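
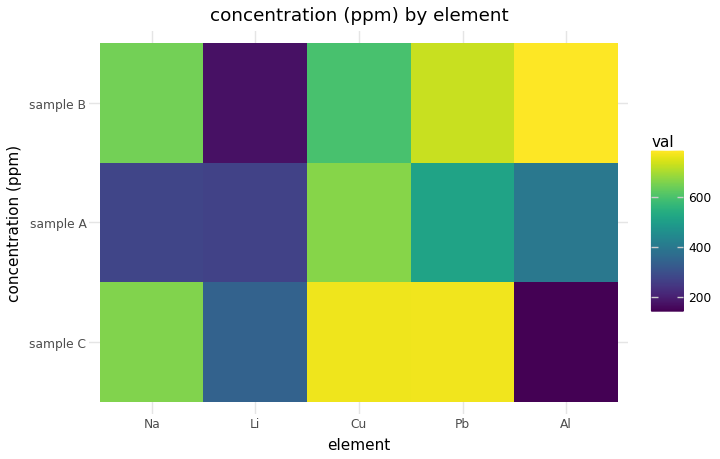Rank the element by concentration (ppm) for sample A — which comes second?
Top 3 for sample A: Cu ≈ 700, Pb ≈ 500, Al ≈ 400.

Pb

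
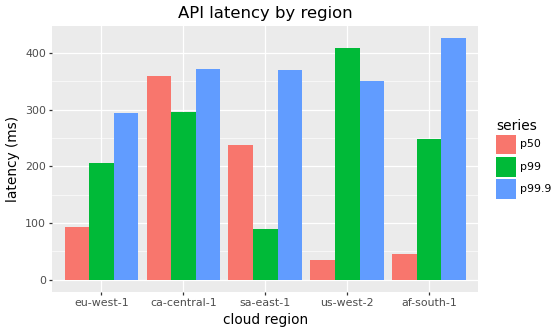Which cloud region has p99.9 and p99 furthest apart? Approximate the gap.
sa-east-1: p99.9 ≈ 350, p99 ≈ 100 → gap ≈ 250. Next-largest (af-south-1) is only ≈ 200.

sa-east-1, ≈ 250 ms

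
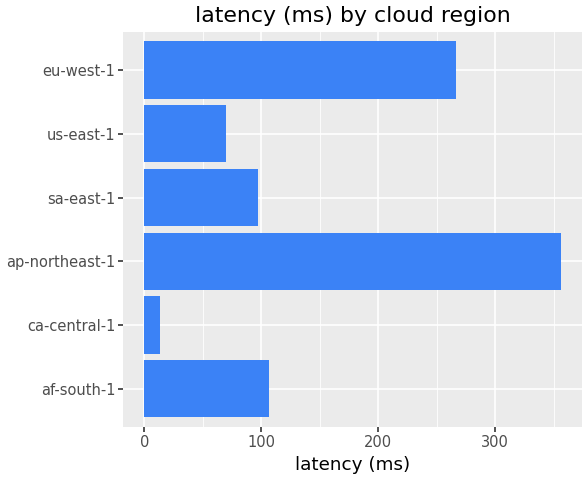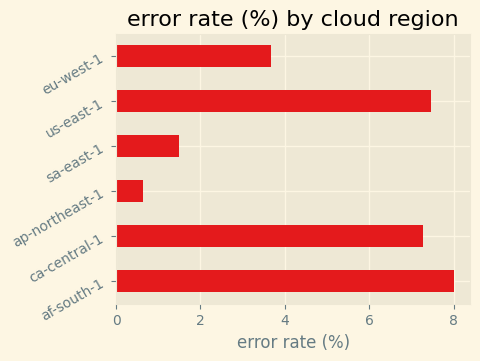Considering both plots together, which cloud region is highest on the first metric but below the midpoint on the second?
ap-northeast-1

Chart 2 median error rate (%) ≈ 5; below-median cloud regions: ap-northeast-1, sa-east-1, eu-west-1. Among those, ap-northeast-1 has the highest latency (ms) (≈ 350).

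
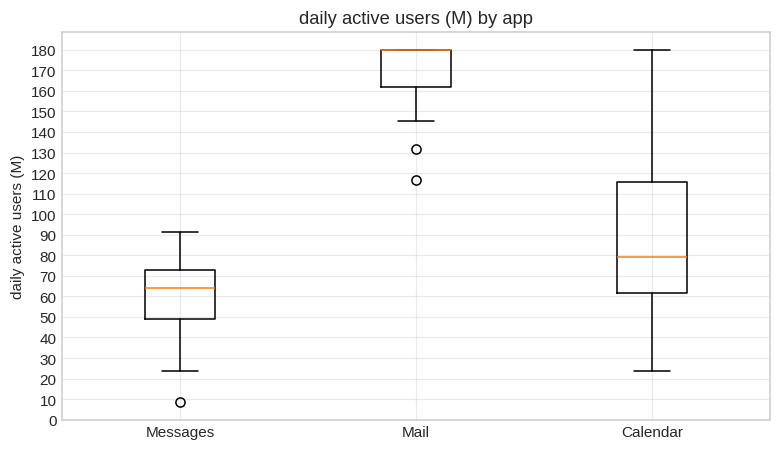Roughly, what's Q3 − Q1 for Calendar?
Q3 ≈ 120, Q1 ≈ 60; IQR ≈ 60.

≈ 60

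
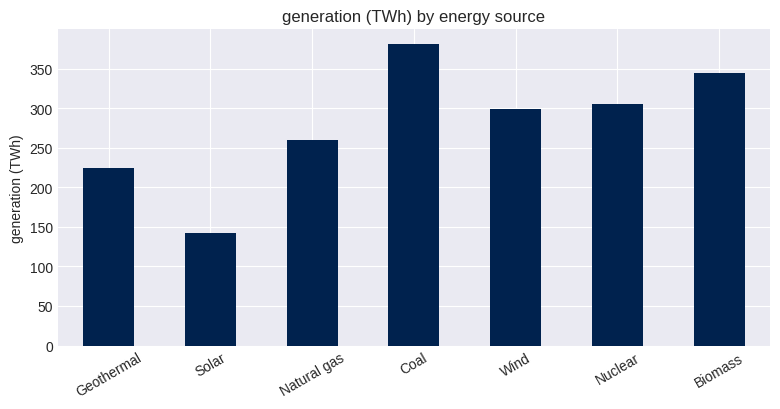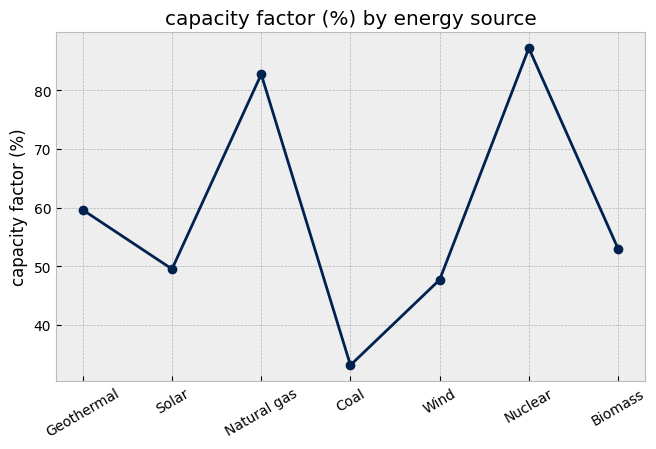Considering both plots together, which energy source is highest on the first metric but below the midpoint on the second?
Coal

Chart 2 median capacity factor (%) ≈ 50; below-median energy sources: Solar, Coal, Wind. Among those, Coal has the highest generation (TWh) (≈ 400).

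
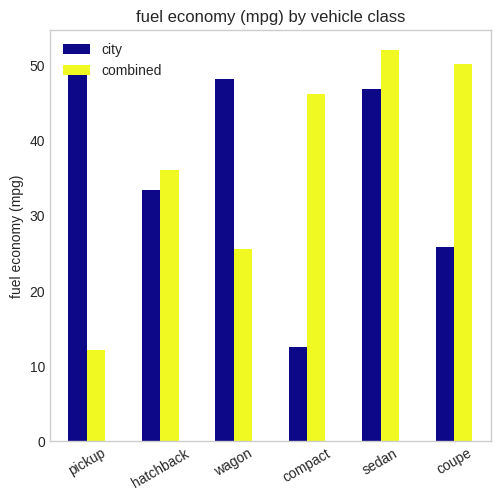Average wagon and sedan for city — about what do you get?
≈ 48

(50 + 45) / 2 ≈ 48.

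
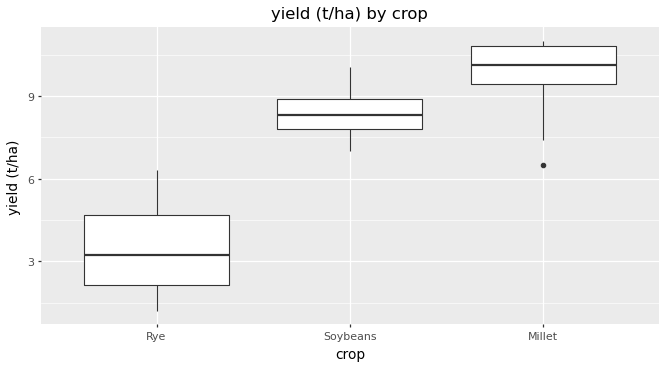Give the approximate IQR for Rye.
≈ 3

Q3 ≈ 5, Q1 ≈ 2; IQR ≈ 3.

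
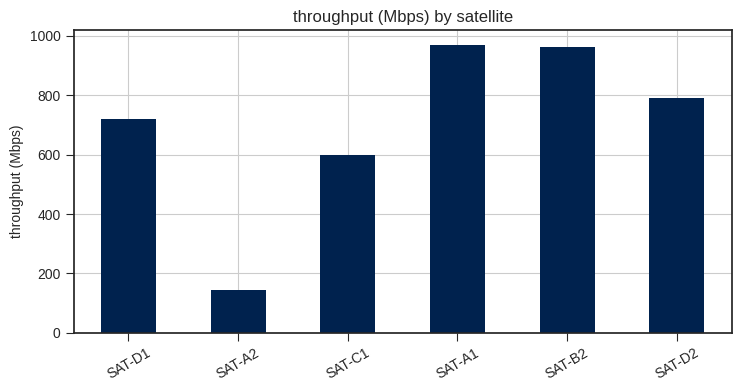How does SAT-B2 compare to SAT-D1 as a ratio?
≈ 1.43×

SAT-B2 ≈ 1000, SAT-D1 ≈ 700; 1000/700 ≈ 1.43.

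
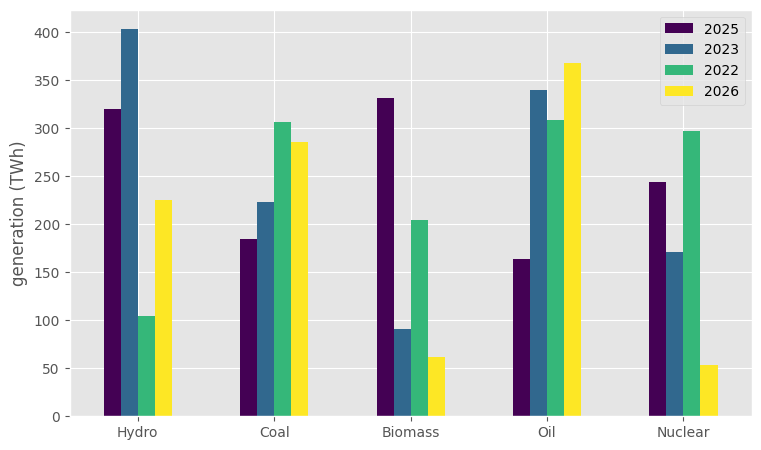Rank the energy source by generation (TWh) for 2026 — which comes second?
Coal

Top 3 for 2026: Oil ≈ 350, Coal ≈ 300, Hydro ≈ 250.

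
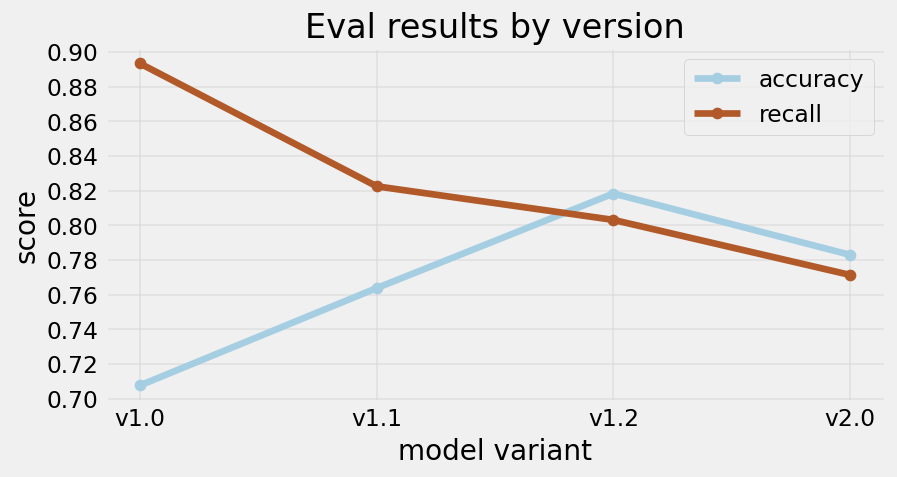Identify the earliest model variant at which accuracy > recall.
v1.2

v1.1: accuracy ≈ 0.76 vs recall ≈ 0.82 (not yet); v1.2: accuracy ≈ 0.82 vs recall ≈ 0.80 (first crossover).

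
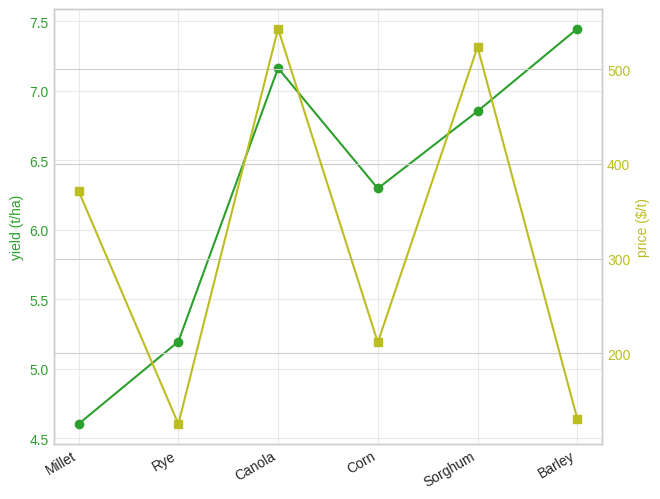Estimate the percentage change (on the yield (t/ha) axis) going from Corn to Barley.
≈ +15.4%

Corn ≈ 6.5, Barley ≈ 7.5; (7.5 − 6.5) / 6.5 ≈ +15.4%.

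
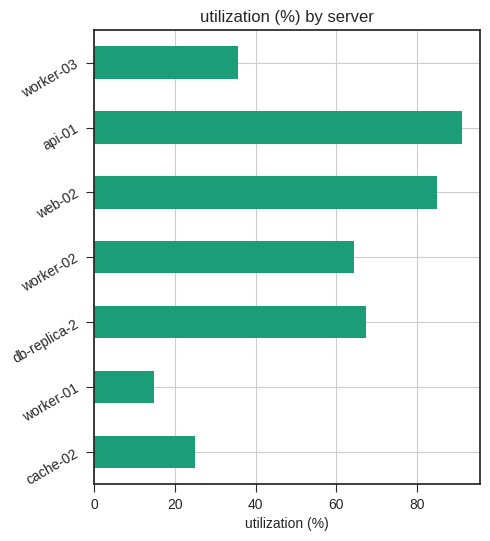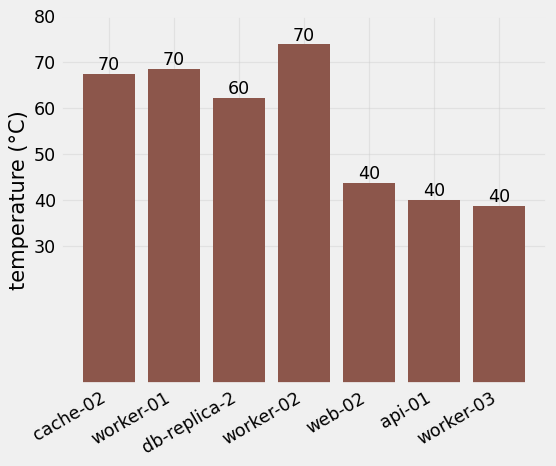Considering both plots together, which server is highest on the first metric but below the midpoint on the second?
Chart 2 median temperature (°C) ≈ 60; below-median servers: web-02, api-01, worker-03. Among those, api-01 has the highest utilization (%) (≈ 90).

api-01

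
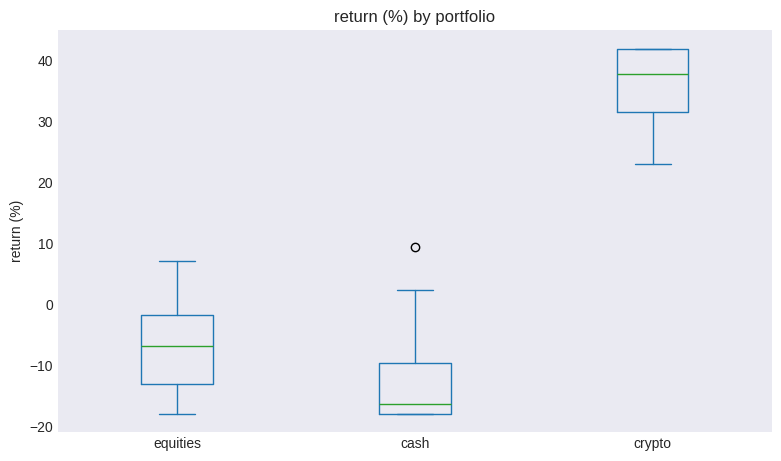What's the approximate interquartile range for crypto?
Q3 ≈ 40, Q1 ≈ 30; IQR ≈ 10.

≈ 10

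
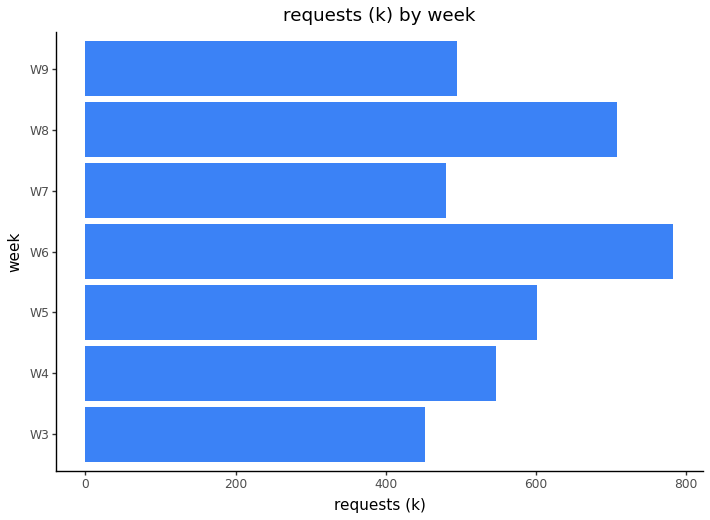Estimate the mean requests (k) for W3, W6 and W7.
≈ 600

(500 + 800 + 500) / 3 ≈ 600.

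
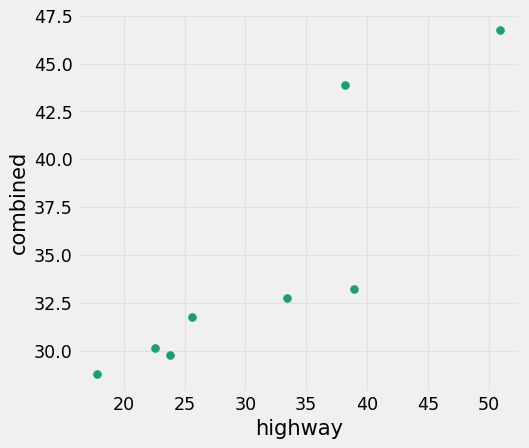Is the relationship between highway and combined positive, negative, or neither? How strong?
positive, strong

Points are positively correlated; strong (|r| ≈ 0.9).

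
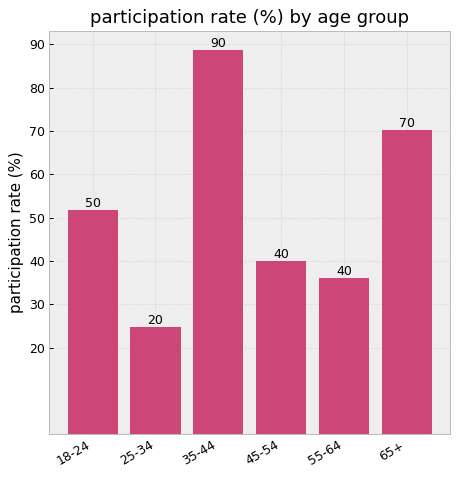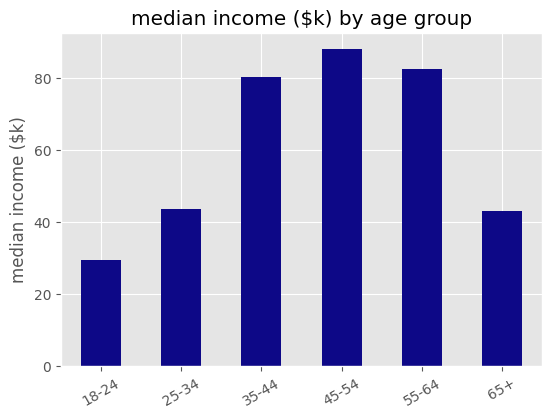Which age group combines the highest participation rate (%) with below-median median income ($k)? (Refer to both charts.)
65+

Chart 2 median median income ($k) ≈ 60; below-median age groups: 18-24, 25-34, 65+. Among those, 65+ has the highest participation rate (%) (≈ 70).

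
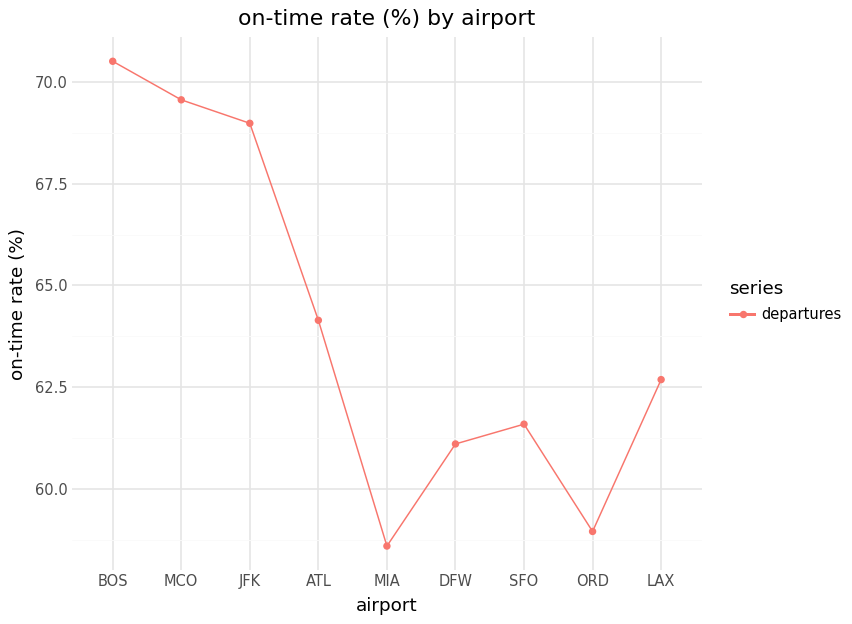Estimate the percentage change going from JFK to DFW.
≈ -11.6%

JFK ≈ 69, DFW ≈ 61; (61 − 69) / 69 ≈ -11.6%.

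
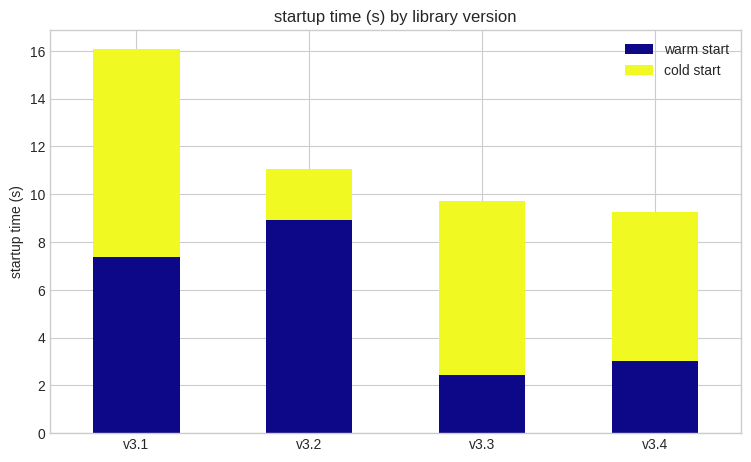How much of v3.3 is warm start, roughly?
warm start top ≈ 2, bottom ≈ 0; segment ≈ 2.

≈ 2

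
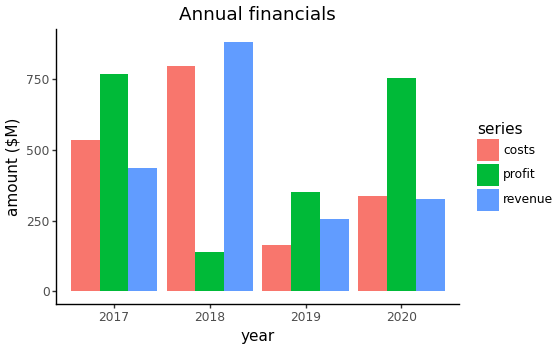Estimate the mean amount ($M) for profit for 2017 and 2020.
≈ 800

(800 + 800) / 2 ≈ 800.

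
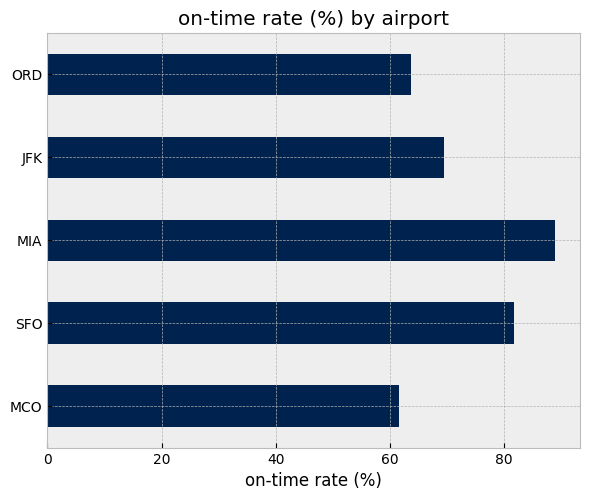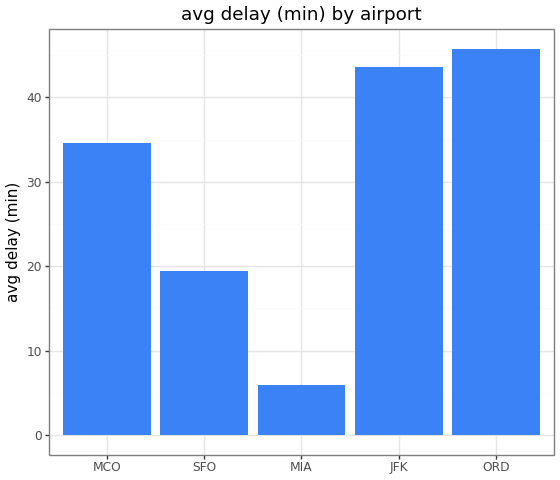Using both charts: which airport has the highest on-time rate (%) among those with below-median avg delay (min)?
Chart 2 median avg delay (min) ≈ 35; below-median airports: SFO, MIA. Among those, MIA has the highest on-time rate (%) (≈ 90).

MIA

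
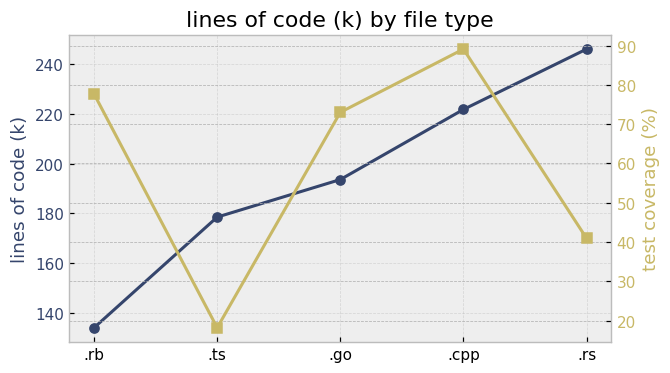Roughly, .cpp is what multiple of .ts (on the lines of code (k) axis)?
≈ 1.22×

.cpp ≈ 220, .ts ≈ 180; 220/180 ≈ 1.22.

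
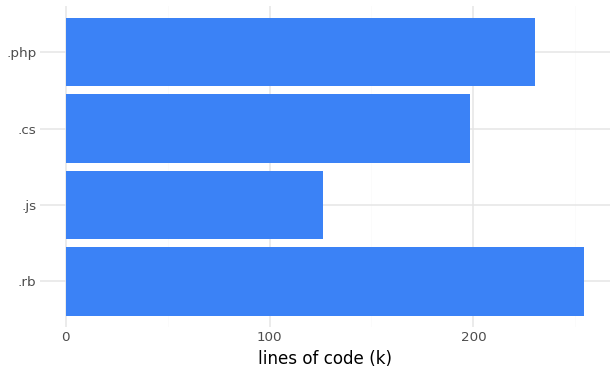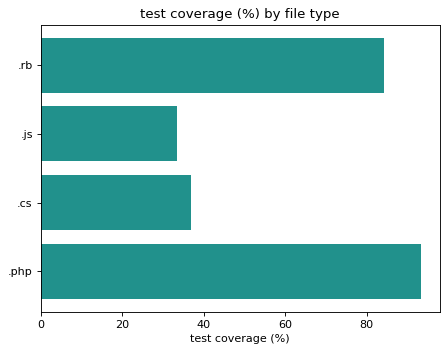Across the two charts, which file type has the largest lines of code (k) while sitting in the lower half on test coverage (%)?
.cs

Chart 2 median test coverage (%) ≈ 60; below-median file types: .js, .cs. Among those, .cs has the highest lines of code (k) (≈ 200).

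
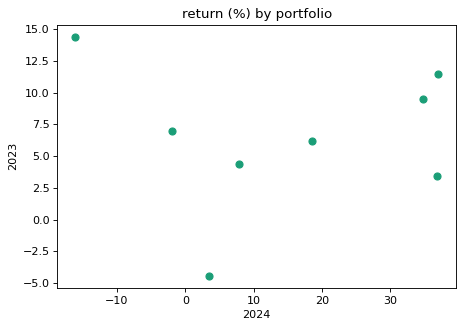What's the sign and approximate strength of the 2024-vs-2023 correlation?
Points are roughly uncorrelated; weak (|r| ≈ 0.0).

no clear correlation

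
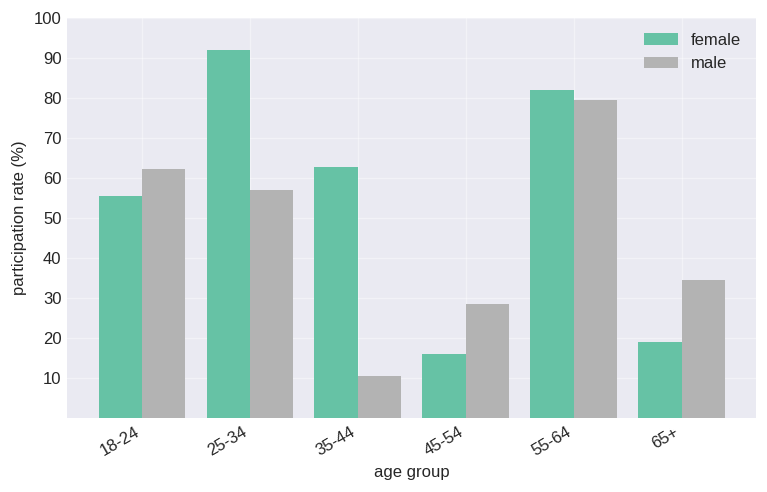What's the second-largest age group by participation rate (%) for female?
55-64

Top 3 for female: 25-34 ≈ 90, 55-64 ≈ 80, 35-44 ≈ 60.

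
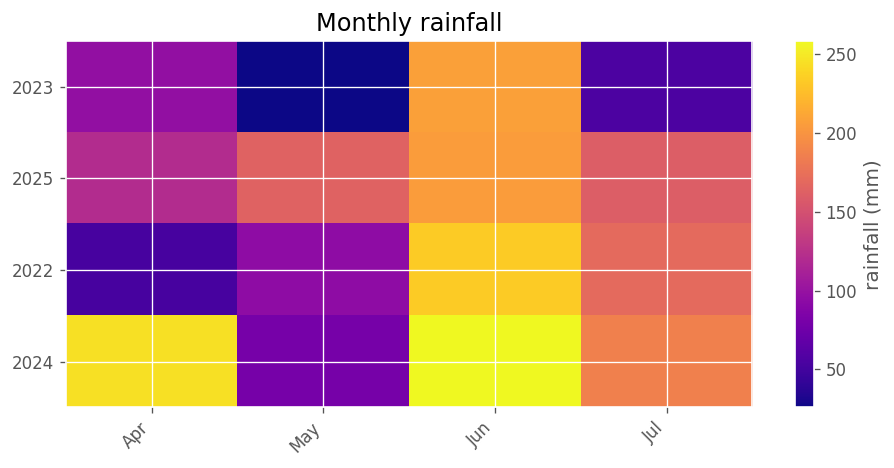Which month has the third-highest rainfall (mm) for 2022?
Top 4 for 2022: Jun ≈ 240, Jul ≈ 180, May ≈ 100, Apr ≈ 60.

May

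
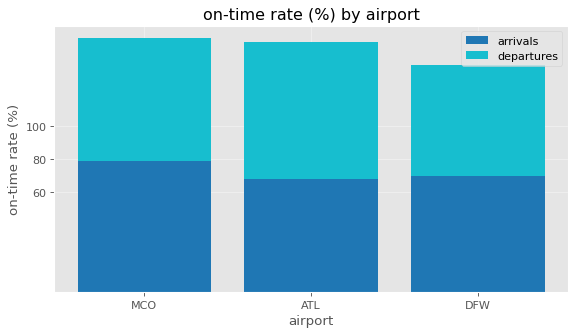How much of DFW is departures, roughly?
≈ 80

departures top ≈ 140, bottom ≈ 60; segment ≈ 80.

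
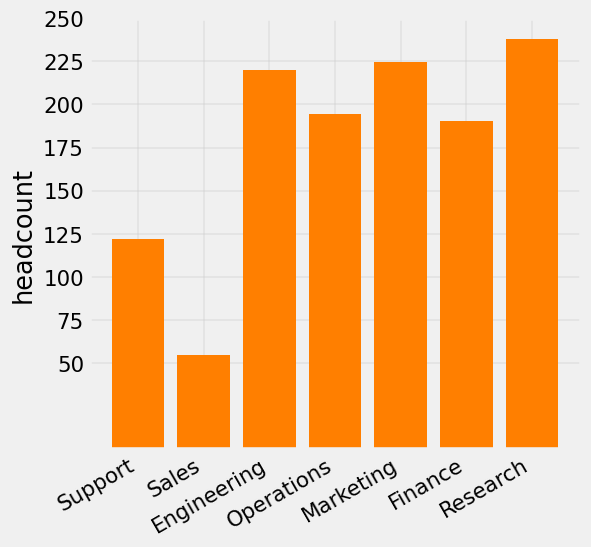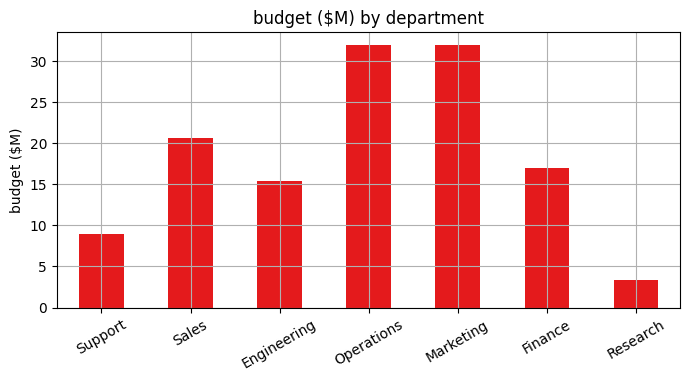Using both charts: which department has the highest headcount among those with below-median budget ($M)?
Research

Chart 2 median budget ($M) ≈ 15; below-median departments: Support, Engineering, Research. Among those, Research has the highest headcount (≈ 250).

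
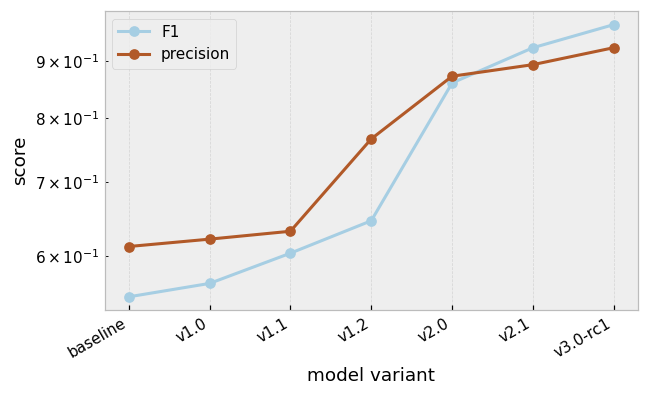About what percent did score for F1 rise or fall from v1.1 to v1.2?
≈ +8.3%

v1.1 ≈ 0.60, v1.2 ≈ 0.65; (0.65 − 0.60) / 0.60 ≈ +8.3%.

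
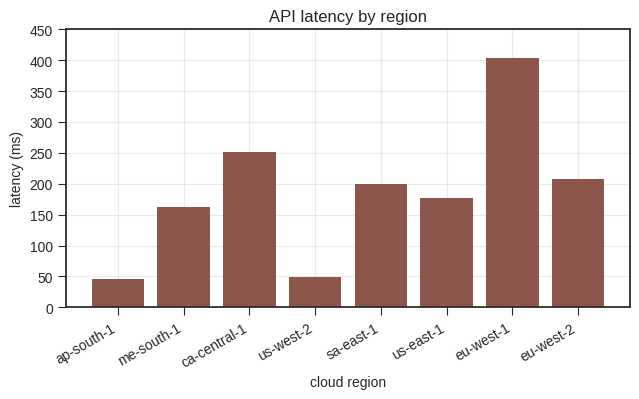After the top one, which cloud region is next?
Top 3: eu-west-1 ≈ 400, ca-central-1 ≈ 250, eu-west-2 ≈ 200.

ca-central-1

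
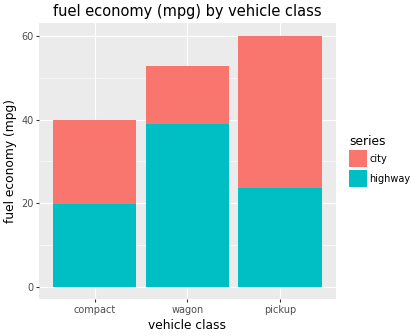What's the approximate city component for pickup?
city top ≈ 60, bottom ≈ 20; segment ≈ 40.

≈ 40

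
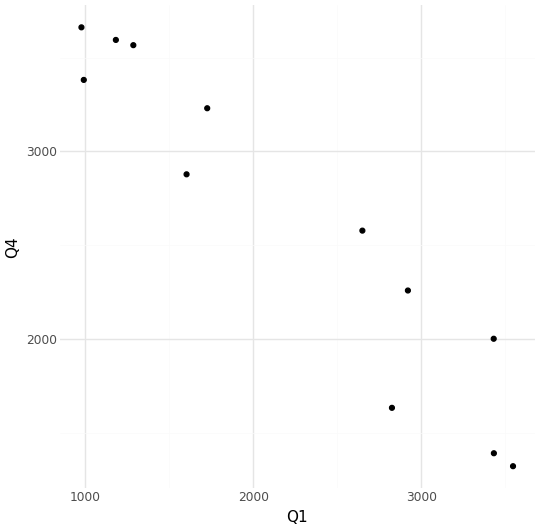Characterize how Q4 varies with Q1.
Points are negatively correlated; strong (|r| ≈ 1.0).

negative, strong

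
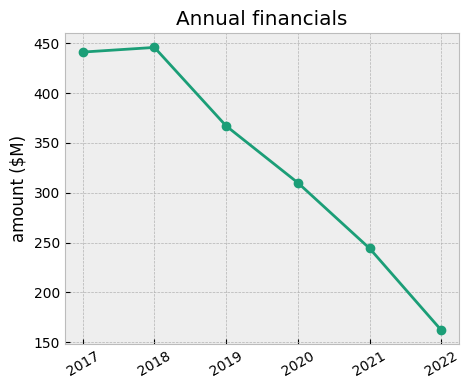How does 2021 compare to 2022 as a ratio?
≈ 1.67×

2021 ≈ 250, 2022 ≈ 150; 250/150 ≈ 1.67.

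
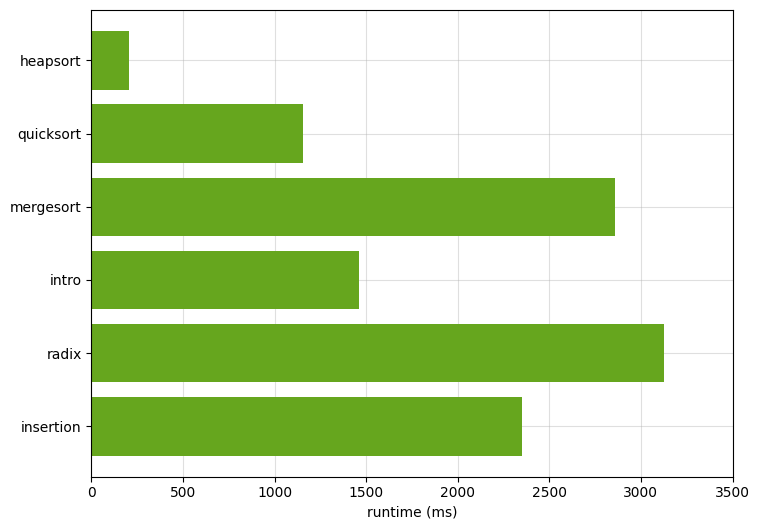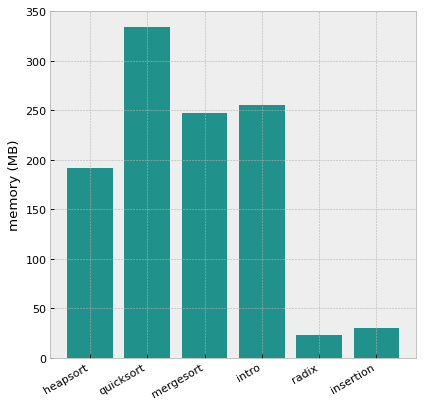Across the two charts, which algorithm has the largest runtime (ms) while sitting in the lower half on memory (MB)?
radix

Chart 2 median memory (MB) ≈ 200; below-median algorithms: heapsort, radix, insertion. Among those, radix has the highest runtime (ms) (≈ 3000).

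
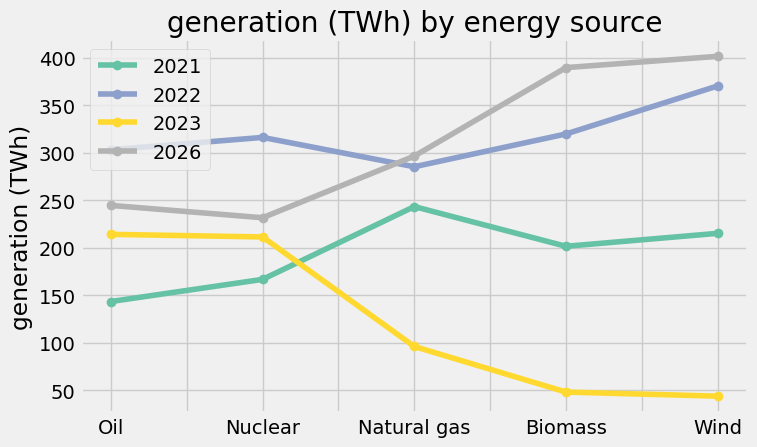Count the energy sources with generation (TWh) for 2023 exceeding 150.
Above 150: Oil, Nuclear.

2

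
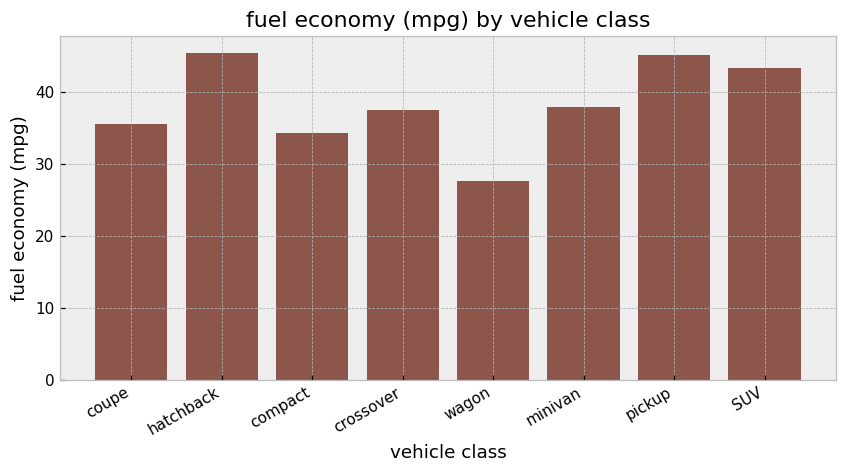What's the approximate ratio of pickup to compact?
pickup ≈ 45, compact ≈ 35; 45/35 ≈ 1.29.

≈ 1.29×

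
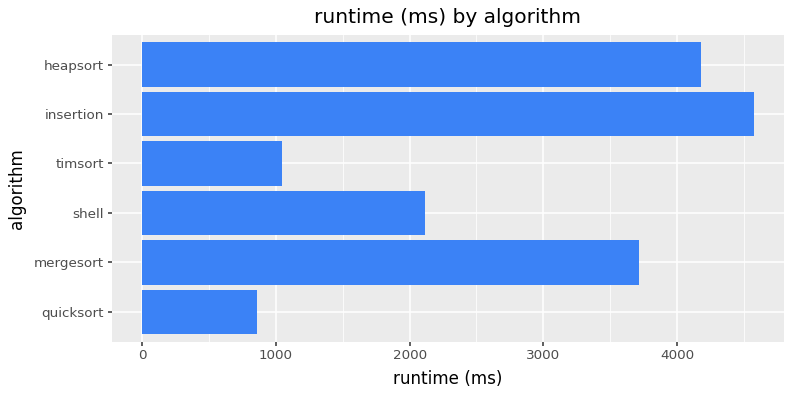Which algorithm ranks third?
mergesort

Top 4: insertion ≈ 4500, heapsort ≈ 4000, mergesort ≈ 3500, shell ≈ 2000.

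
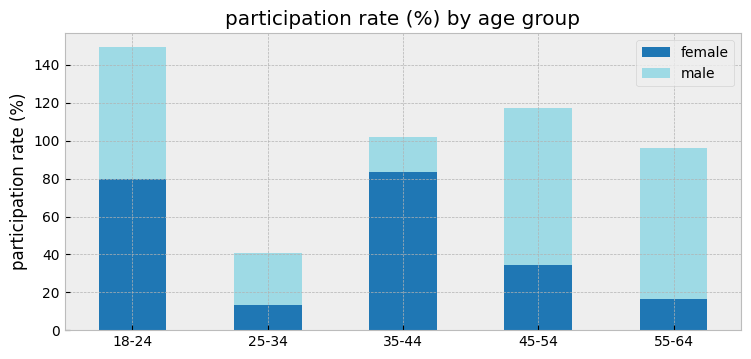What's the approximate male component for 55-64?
male top ≈ 100, bottom ≈ 20; segment ≈ 80.

≈ 80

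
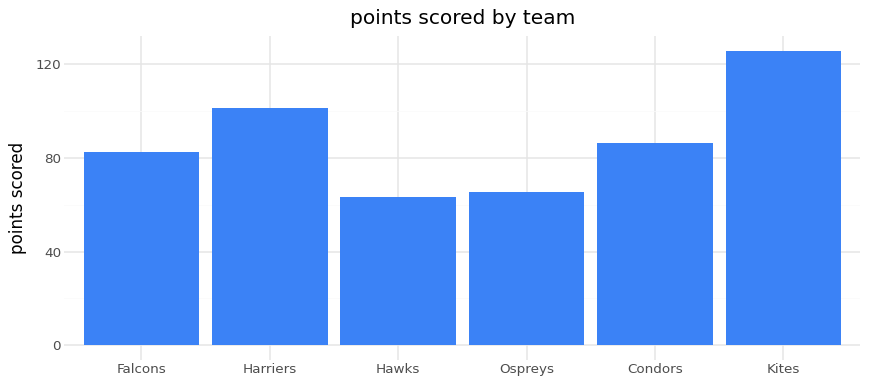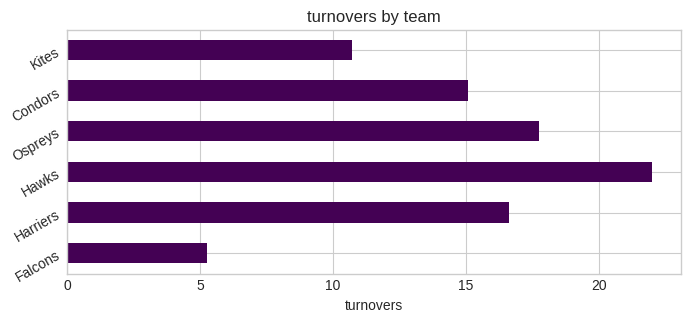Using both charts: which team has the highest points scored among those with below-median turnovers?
Kites

Chart 2 median turnovers ≈ 15; below-median teams: Falcons, Condors, Kites. Among those, Kites has the highest points scored (≈ 120).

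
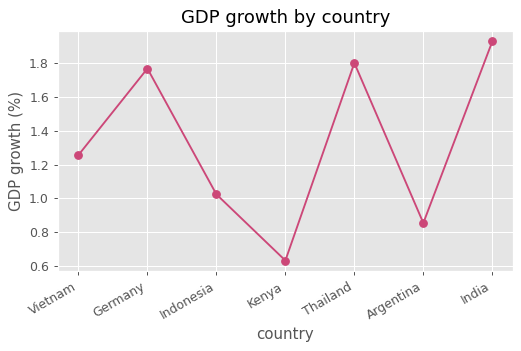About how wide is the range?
≈ 1.4

Max India ≈ 2.0, min Kenya ≈ 0.6; range ≈ 1.4.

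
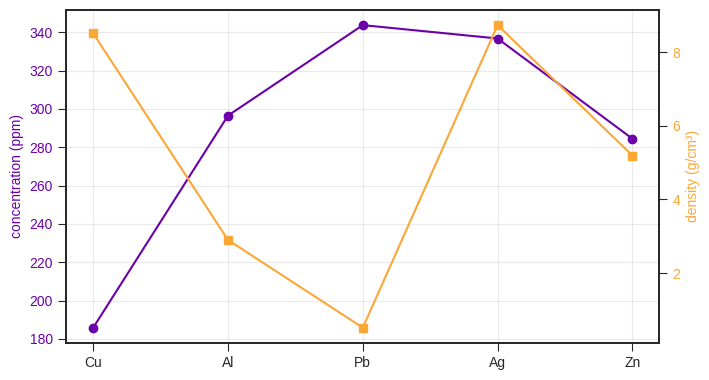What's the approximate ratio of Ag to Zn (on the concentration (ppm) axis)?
≈ 1.21×

Ag ≈ 340, Zn ≈ 280; 340/280 ≈ 1.21.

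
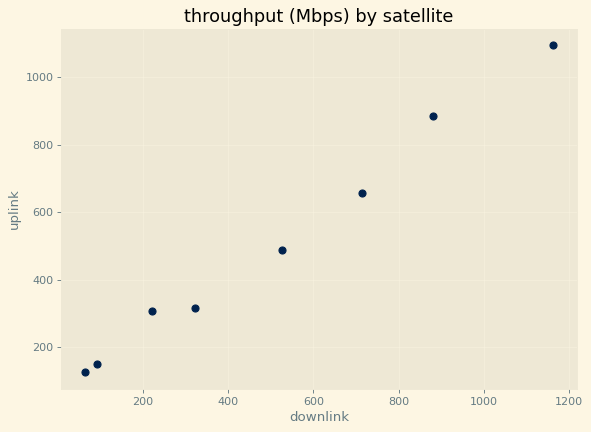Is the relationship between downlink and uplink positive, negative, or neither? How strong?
Points are positively correlated; strong (|r| ≈ 1.0).

positive, strong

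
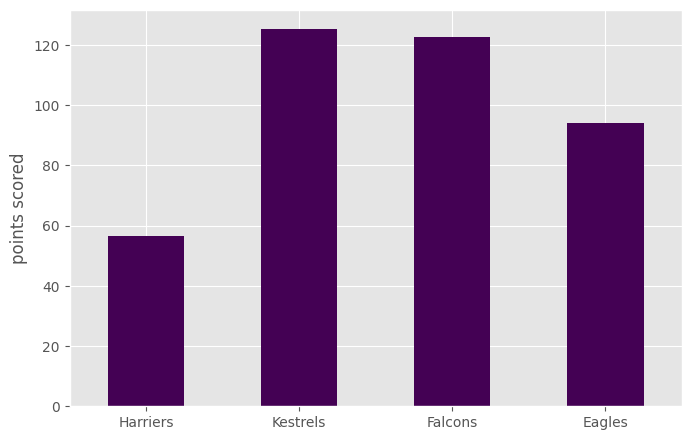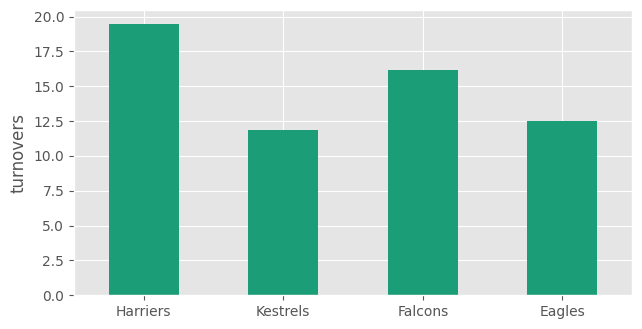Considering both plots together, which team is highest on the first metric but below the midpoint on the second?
Kestrels

Chart 2 median turnovers ≈ 14; below-median teams: Kestrels, Eagles. Among those, Kestrels has the highest points scored (≈ 120).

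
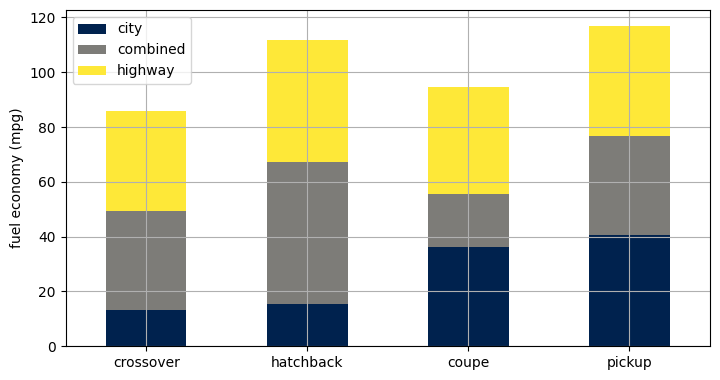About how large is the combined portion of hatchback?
≈ 50

combined top ≈ 70, bottom ≈ 20; segment ≈ 50.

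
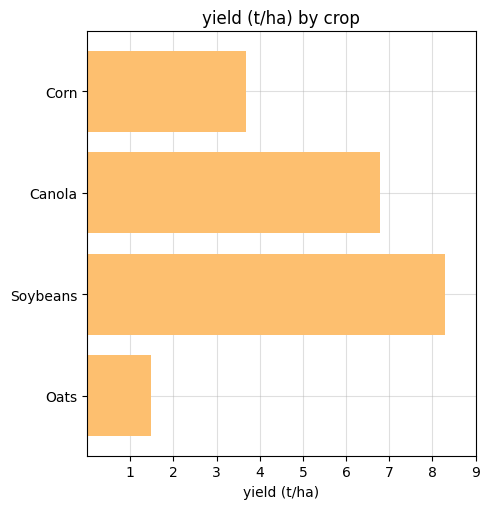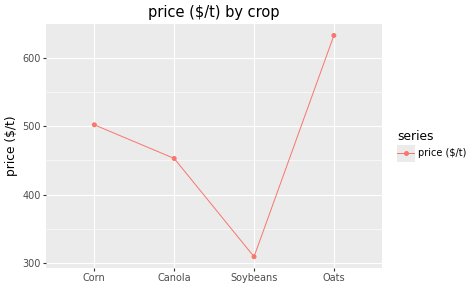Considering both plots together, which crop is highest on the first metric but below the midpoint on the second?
Chart 2 median price ($/t) ≈ 500; below-median crops: Canola, Soybeans. Among those, Soybeans has the highest yield (t/ha) (≈ 8).

Soybeans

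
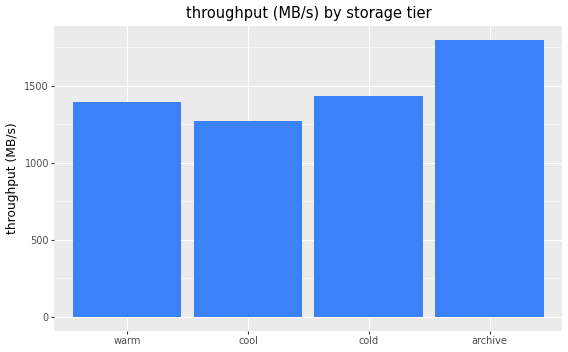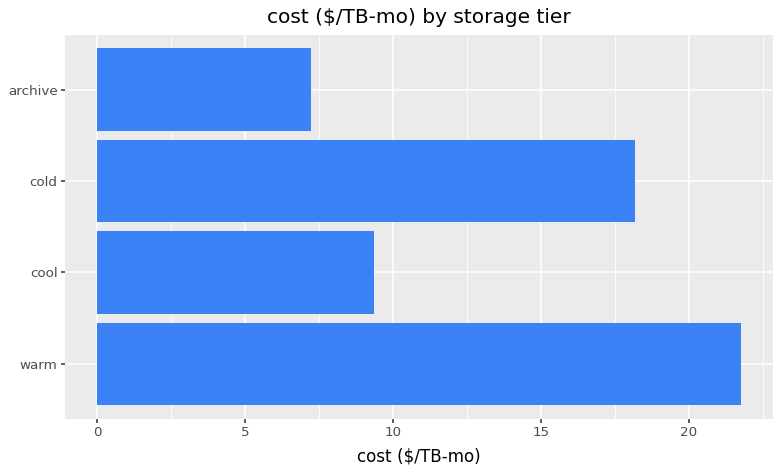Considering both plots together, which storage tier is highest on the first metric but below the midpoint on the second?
Chart 2 median cost ($/TB-mo) ≈ 14; below-median storage tiers: cool, archive. Among those, archive has the highest throughput (MB/s) (≈ 1800).

archive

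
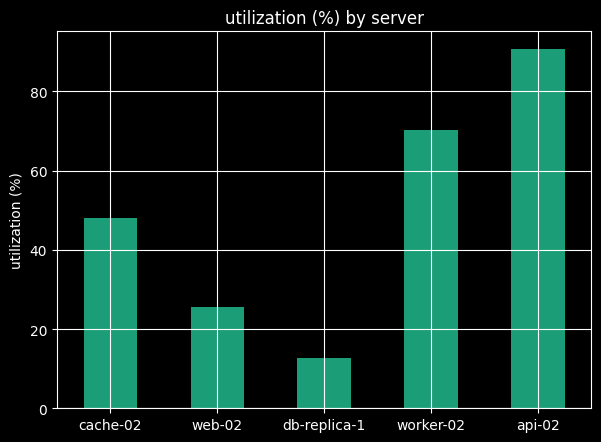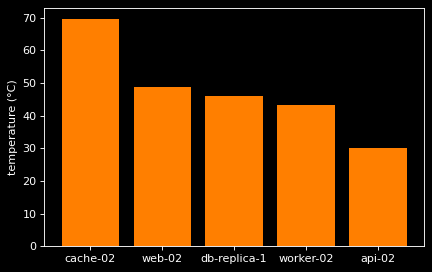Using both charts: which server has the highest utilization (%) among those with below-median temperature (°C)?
api-02

Chart 2 median temperature (°C) ≈ 50; below-median servers: worker-02, api-02. Among those, api-02 has the highest utilization (%) (≈ 90).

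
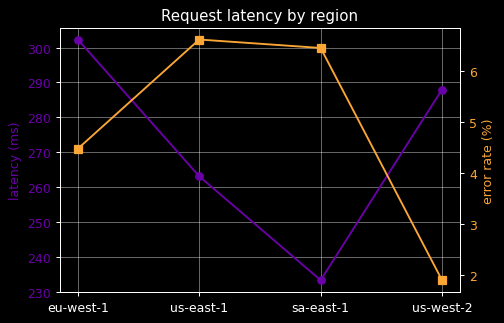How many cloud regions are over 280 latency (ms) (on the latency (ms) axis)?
2

Above 280: eu-west-1, us-west-2.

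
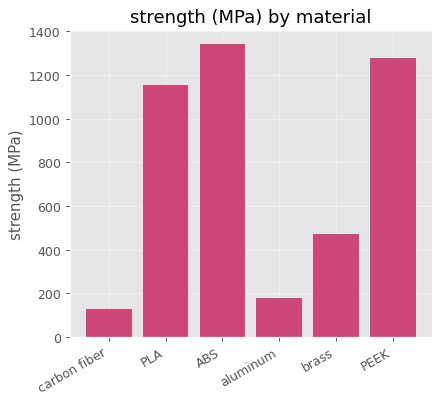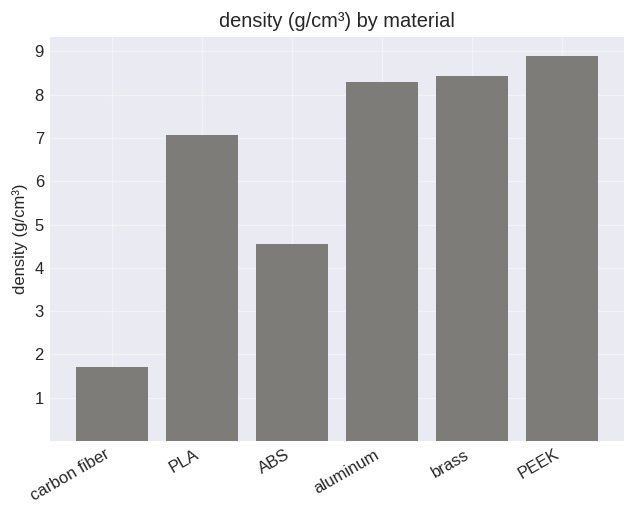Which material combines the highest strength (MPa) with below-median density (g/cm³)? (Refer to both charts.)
Chart 2 median density (g/cm³) ≈ 8; below-median materials: carbon fiber, PLA, ABS. Among those, ABS has the highest strength (MPa) (≈ 1400).

ABS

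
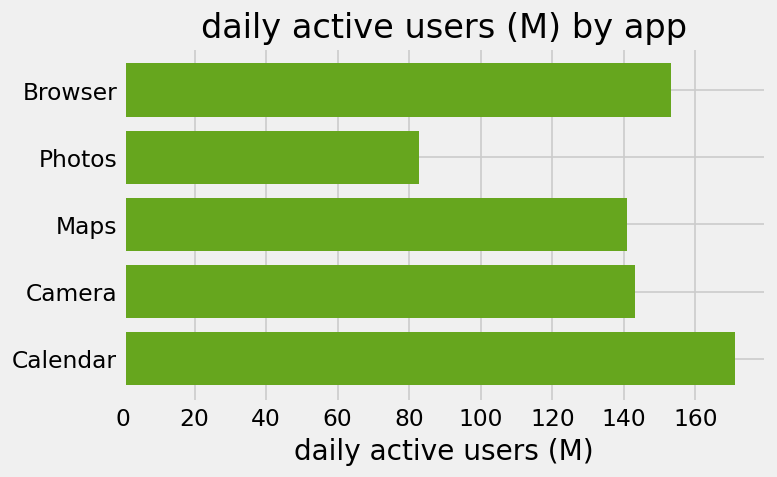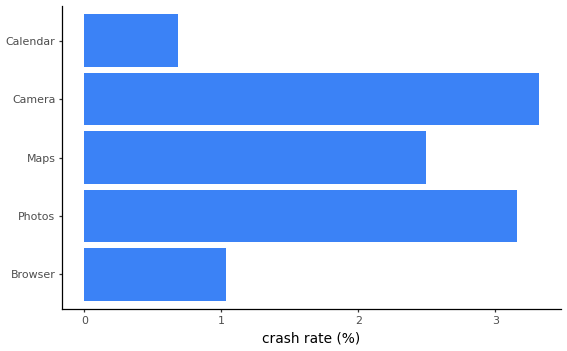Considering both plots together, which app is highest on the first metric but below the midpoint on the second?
Chart 2 median crash rate (%) ≈ 2.5; below-median apps: Browser, Calendar. Among those, Calendar has the highest daily active users (M) (≈ 180).

Calendar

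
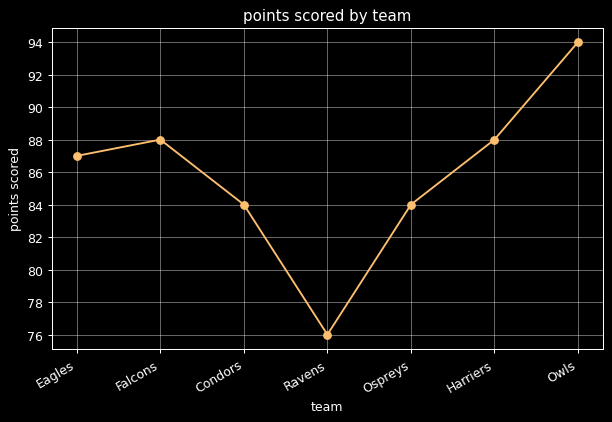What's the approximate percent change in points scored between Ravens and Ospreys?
≈ +10.5%

Ravens ≈ 76, Ospreys ≈ 84; (84 − 76) / 76 ≈ +10.5%.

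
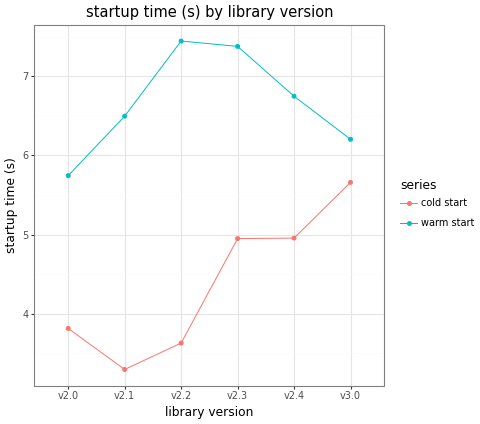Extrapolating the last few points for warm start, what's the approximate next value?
≈ 5.25

Last three: 7.5, 6.5, 6.0 → slope ≈ -0.75/step → next ≈ 5.25.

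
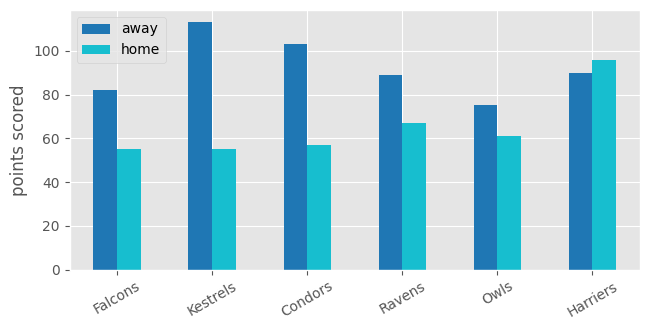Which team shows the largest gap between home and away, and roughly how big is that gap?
Kestrels, ≈ 50

Kestrels: home ≈ 60, away ≈ 110 → gap ≈ 50. Next-largest (Condors) is only ≈ 40.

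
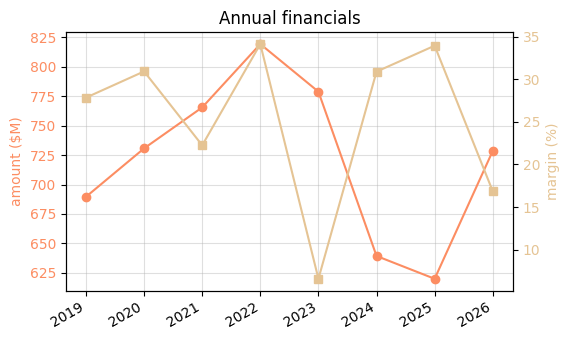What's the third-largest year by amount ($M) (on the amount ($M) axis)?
2021

Top 4 (on the amount ($M) axis): 2022 ≈ 820, 2023 ≈ 780, 2021 ≈ 760, 2020 ≈ 740.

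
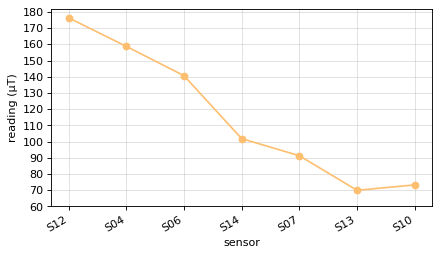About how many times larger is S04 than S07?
S04 ≈ 160, S07 ≈ 90; 160/90 ≈ 1.78.

≈ 1.78×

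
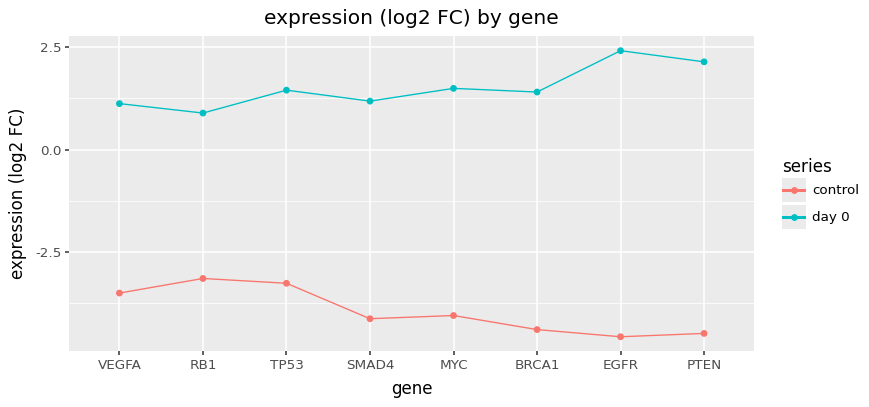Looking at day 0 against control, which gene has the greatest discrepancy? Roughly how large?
EGFR: day 0 ≈ 2, control ≈ -5 → gap ≈ 7. Next-largest (PTEN) is only ≈ 6.

EGFR, ≈ 7 log2 FC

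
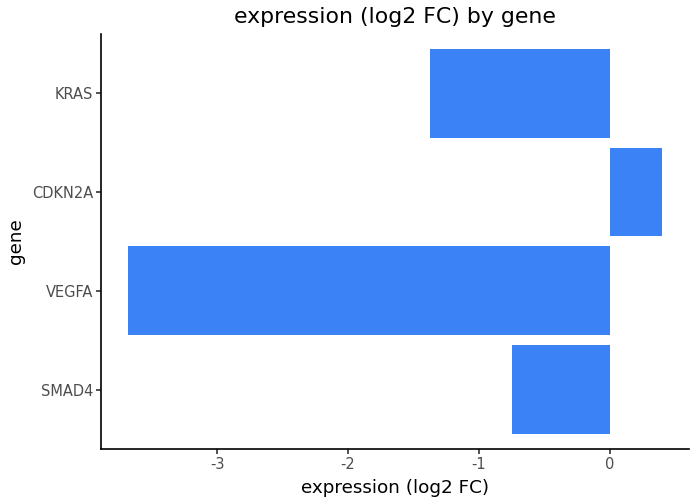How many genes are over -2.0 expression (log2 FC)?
Above -2.0: SMAD4, CDKN2A, KRAS.

3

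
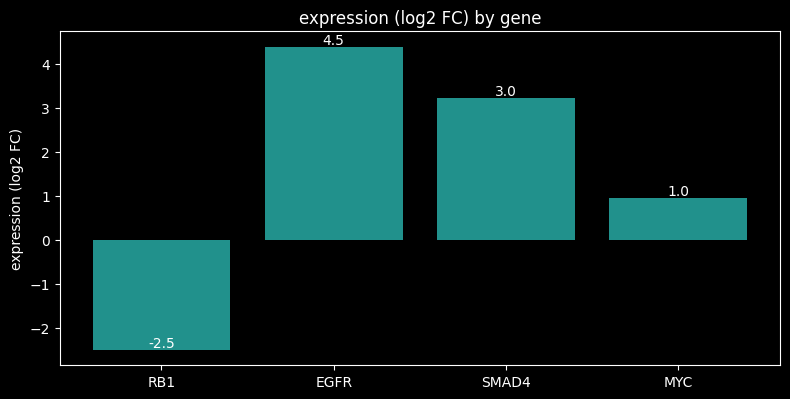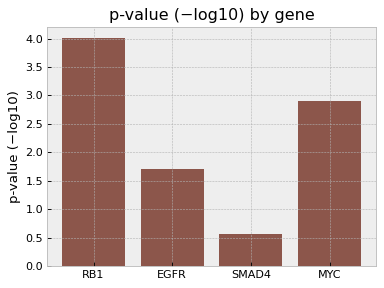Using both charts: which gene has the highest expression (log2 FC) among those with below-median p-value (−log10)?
Chart 2 median p-value (−log10) ≈ 2.5; below-median genes: EGFR, SMAD4. Among those, EGFR has the highest expression (log2 FC) (≈ 4.5).

EGFR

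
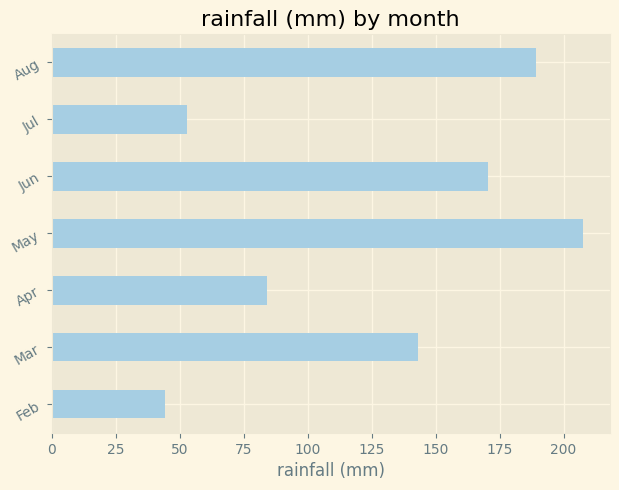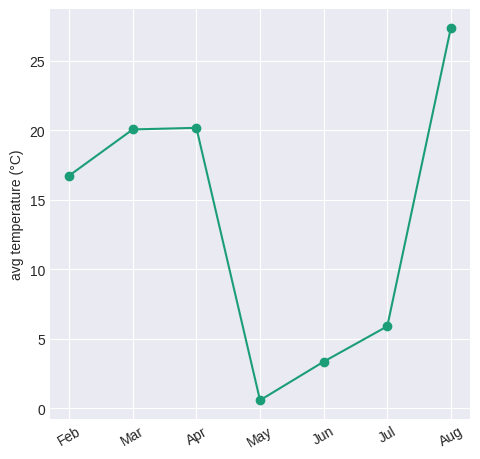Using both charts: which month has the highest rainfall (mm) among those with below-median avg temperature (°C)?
May

Chart 2 median avg temperature (°C) ≈ 15; below-median months: May, Jun, Jul. Among those, May has the highest rainfall (mm) (≈ 200).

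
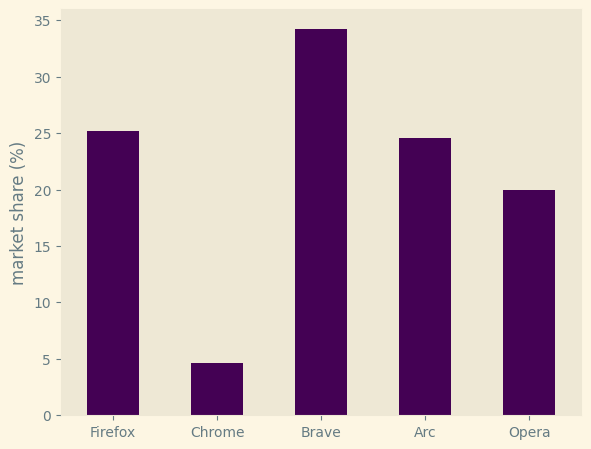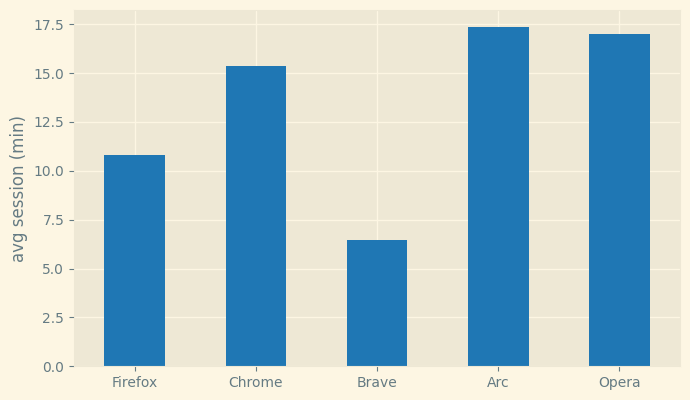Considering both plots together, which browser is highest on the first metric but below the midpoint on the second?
Brave

Chart 2 median avg session (min) ≈ 16; below-median browsers: Firefox, Brave. Among those, Brave has the highest market share (%) (≈ 35).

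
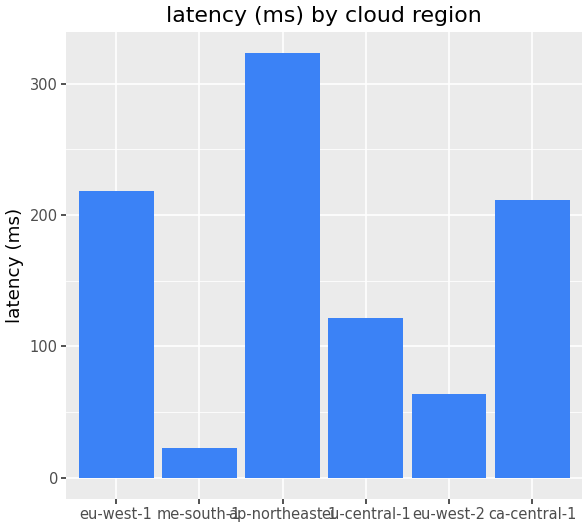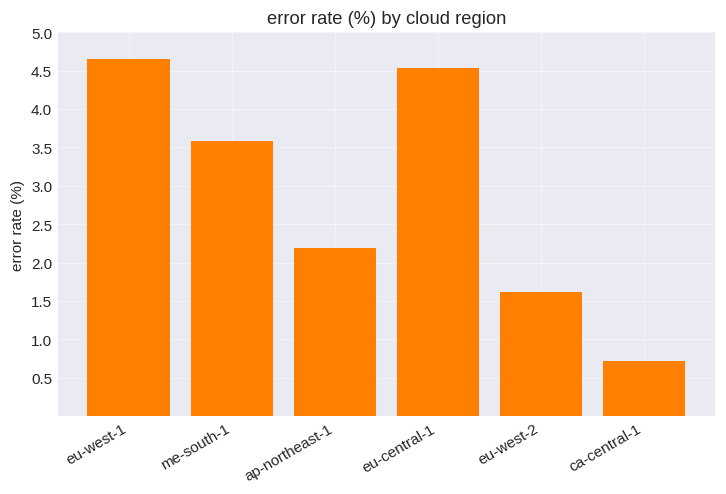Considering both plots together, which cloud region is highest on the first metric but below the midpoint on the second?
ap-northeast-1

Chart 2 median error rate (%) ≈ 3; below-median cloud regions: ap-northeast-1, eu-west-2, ca-central-1. Among those, ap-northeast-1 has the highest latency (ms) (≈ 300).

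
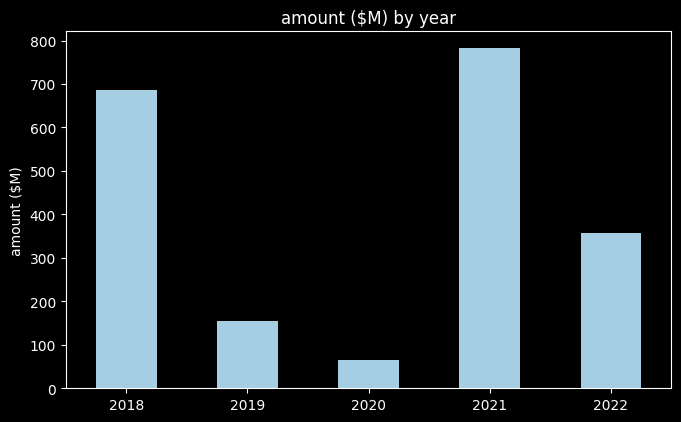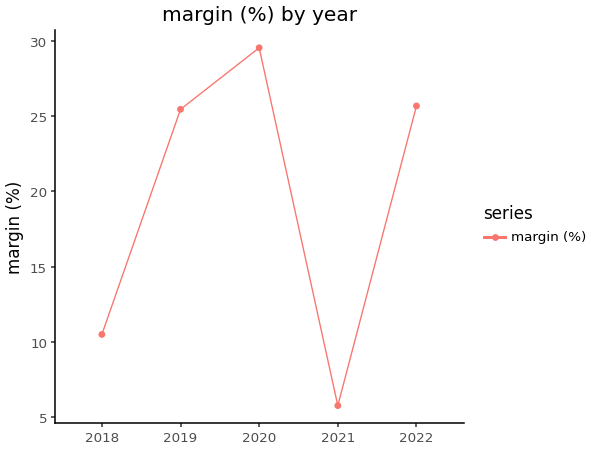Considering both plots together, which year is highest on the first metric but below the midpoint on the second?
2021

Chart 2 median margin (%) ≈ 25; below-median years: 2018, 2021. Among those, 2021 has the highest amount ($M) (≈ 800).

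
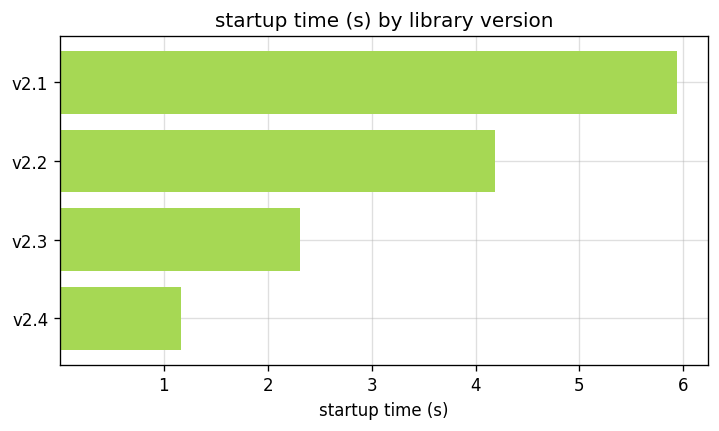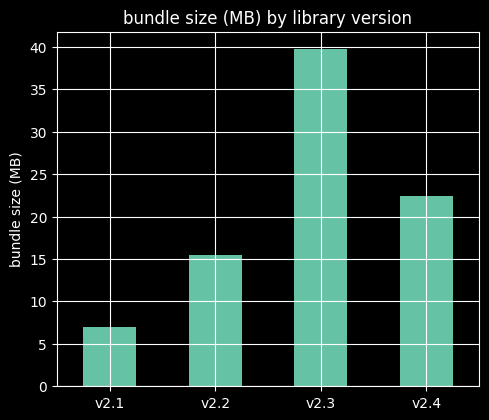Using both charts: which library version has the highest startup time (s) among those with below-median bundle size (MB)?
v2.1

Chart 2 median bundle size (MB) ≈ 20; below-median library versions: v2.1, v2.2. Among those, v2.1 has the highest startup time (s) (≈ 6).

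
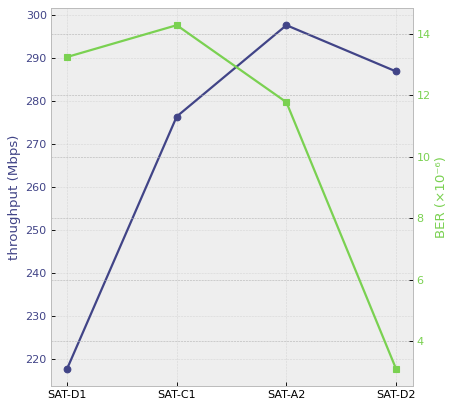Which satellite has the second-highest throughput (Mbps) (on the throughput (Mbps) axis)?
SAT-D2

Top 3 (on the throughput (Mbps) axis): SAT-A2 ≈ 300, SAT-D2 ≈ 290, SAT-C1 ≈ 280.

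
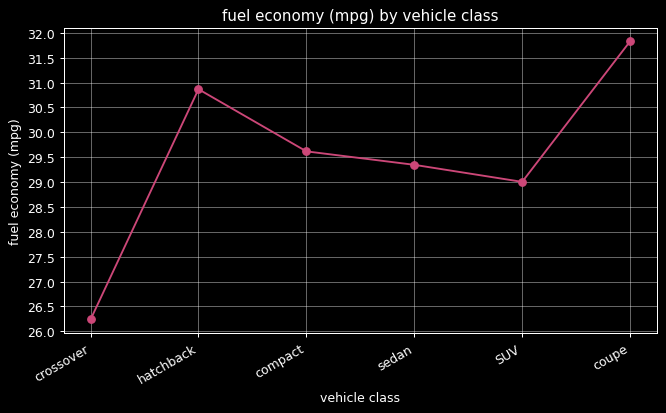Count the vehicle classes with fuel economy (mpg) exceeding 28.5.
5

Above 28.5: hatchback, compact, sedan, SUV, coupe.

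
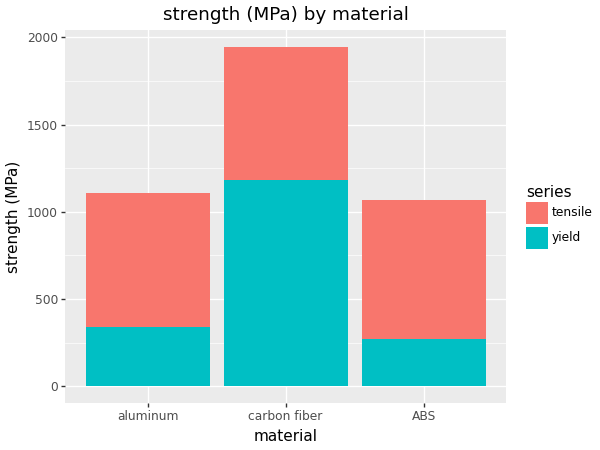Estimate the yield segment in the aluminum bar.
≈ 400

yield top ≈ 400, bottom ≈ 0; segment ≈ 400.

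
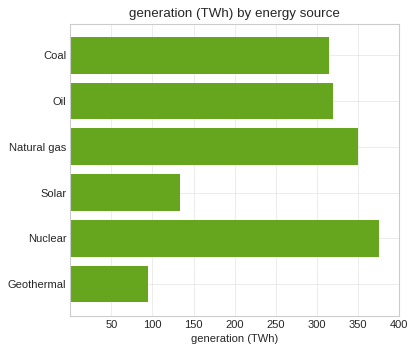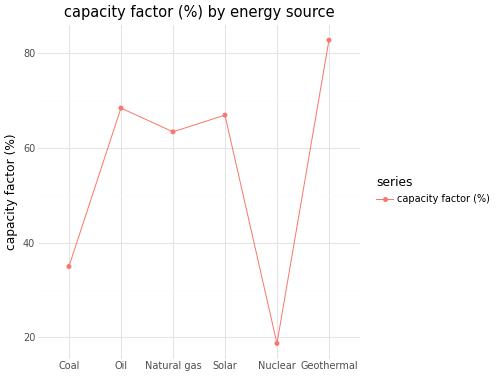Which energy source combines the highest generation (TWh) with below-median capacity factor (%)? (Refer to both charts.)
Nuclear

Chart 2 median capacity factor (%) ≈ 70; below-median energy sources: Coal, Natural gas, Nuclear. Among those, Nuclear has the highest generation (TWh) (≈ 400).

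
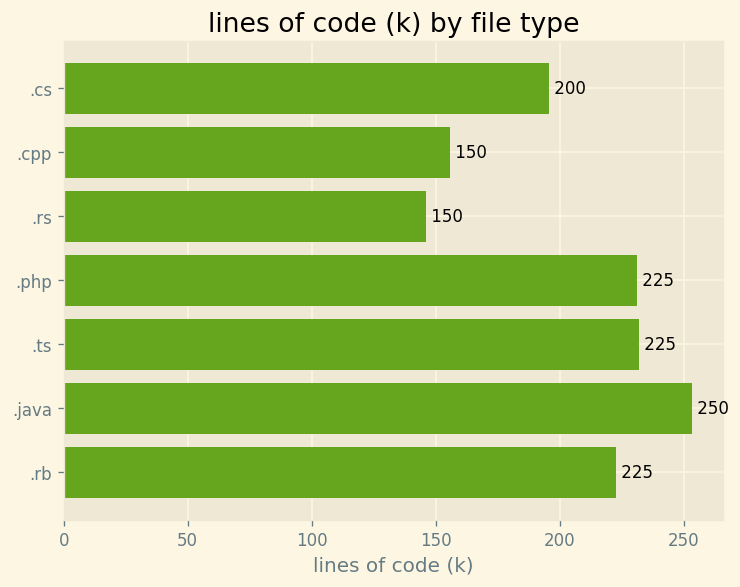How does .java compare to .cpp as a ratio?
≈ 1.67×

.java ≈ 250, .cpp ≈ 150; 250/150 ≈ 1.67.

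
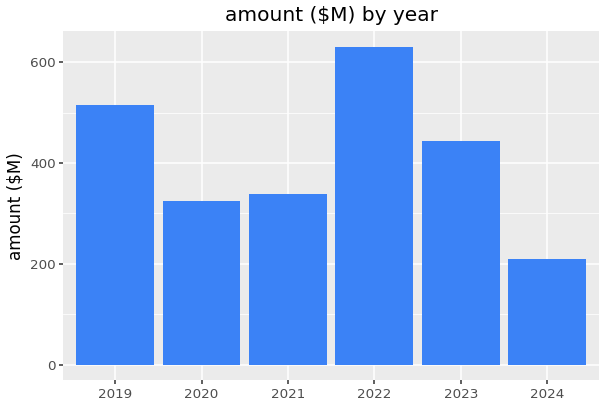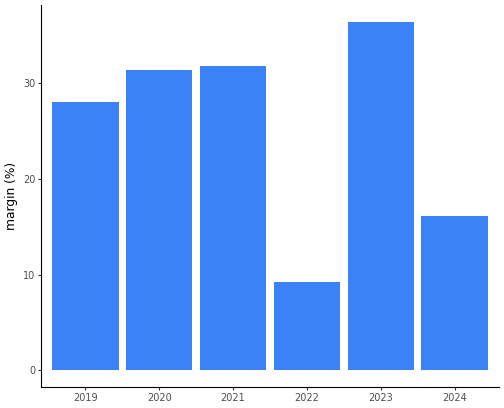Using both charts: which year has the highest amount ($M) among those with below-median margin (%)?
2022

Chart 2 median margin (%) ≈ 30; below-median years: 2019, 2022, 2024. Among those, 2022 has the highest amount ($M) (≈ 600).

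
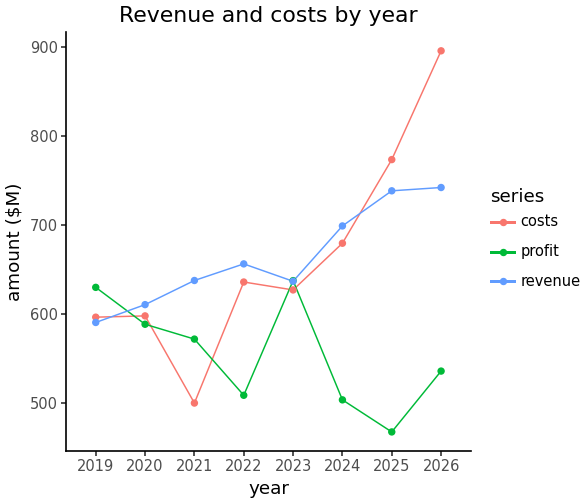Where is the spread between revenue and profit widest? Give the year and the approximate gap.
2025: revenue ≈ 750, profit ≈ 450 → gap ≈ 300. Next-largest (2026) is only ≈ 200.

2025, ≈ 300 $M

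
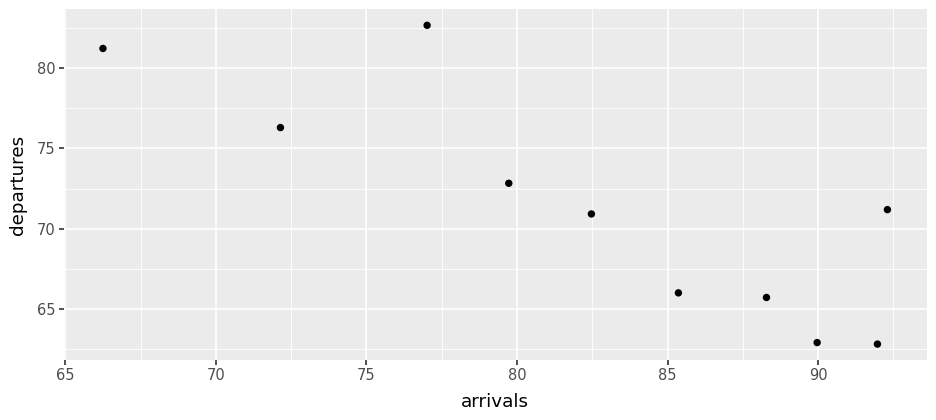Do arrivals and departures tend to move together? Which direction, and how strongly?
negative, strong

Points are negatively correlated; strong (|r| ≈ 0.8).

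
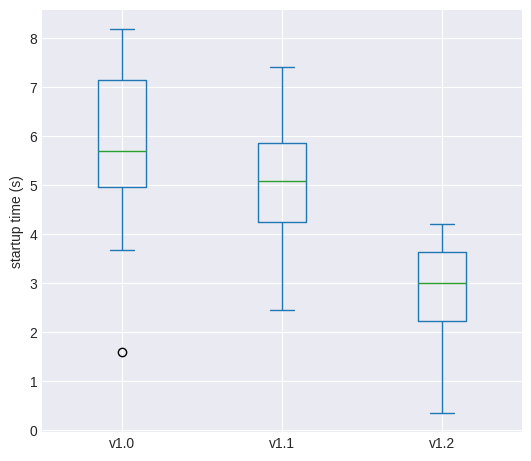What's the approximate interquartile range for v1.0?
Q3 ≈ 7.0, Q1 ≈ 5.0; IQR ≈ 2.0.

≈ 2.0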